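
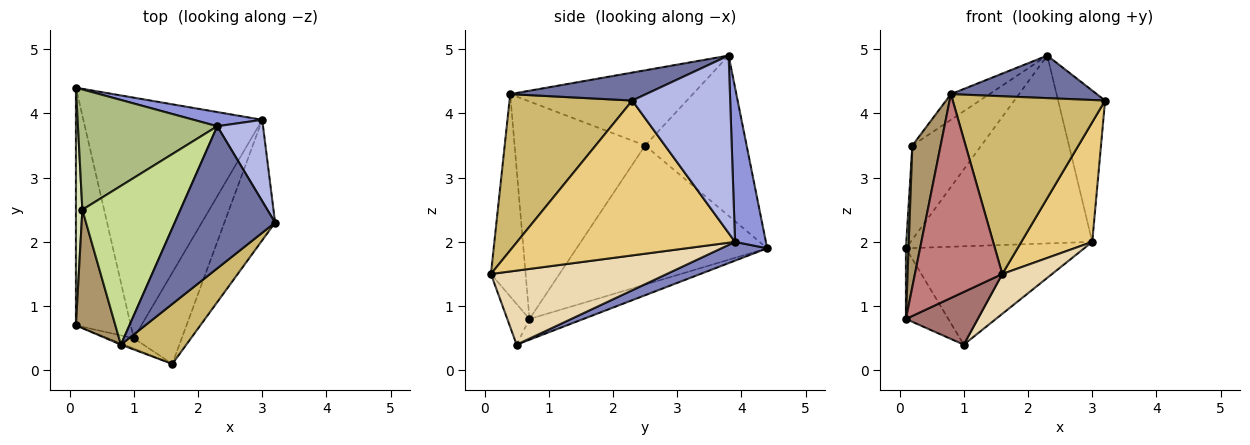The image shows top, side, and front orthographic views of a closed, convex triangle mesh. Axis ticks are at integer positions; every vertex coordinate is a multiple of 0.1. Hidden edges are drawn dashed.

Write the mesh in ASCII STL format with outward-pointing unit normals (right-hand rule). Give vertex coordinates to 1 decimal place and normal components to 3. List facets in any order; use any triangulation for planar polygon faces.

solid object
 facet normal 0.258 -0.277 0.926
  outer loop
   vertex 0.8 0.4 4.3
   vertex 3.2 2.3 4.2
   vertex 2.3 3.8 4.9
  endloop
 endfacet
 facet normal 0.097 0.377 -0.921
  outer loop
   vertex 3.0 3.9 2.0
   vertex 1.0 0.5 0.4
   vertex 0.1 4.4 1.9
  endloop
 endfacet
 facet normal 0.167 0.983 0.074
  outer loop
   vertex 3.0 3.9 2.0
   vertex 0.1 4.4 1.9
   vertex 2.3 3.8 4.9
  endloop
 endfacet
 facet normal 0.878 0.421 0.227
  outer loop
   vertex 3.0 3.9 2.0
   vertex 2.3 3.8 4.9
   vertex 3.2 2.3 4.2
  endloop
 endfacet
 facet normal -0.341 0.268 -0.901
  outer loop
   vertex 0.1 0.7 0.8
   vertex 0.1 4.4 1.9
   vertex 1.0 0.5 0.4
  endloop
 endfacet
 facet normal -0.672 0.456 0.584
  outer loop
   vertex 0.2 2.5 3.5
   vertex 2.3 3.8 4.9
   vertex 0.1 4.4 1.9
  endloop
 endfacet
 facet normal -0.604 0.127 0.787
  outer loop
   vertex 0.2 2.5 3.5
   vertex 0.8 0.4 4.3
   vertex 2.3 3.8 4.9
  endloop
 endfacet
 facet normal -0.999 -0.014 0.046
  outer loop
   vertex 0.2 2.5 3.5
   vertex 0.1 4.4 1.9
   vertex 0.1 0.7 0.8
  endloop
 endfacet
 facet normal -0.962 -0.208 0.175
  outer loop
   vertex 0.2 2.5 3.5
   vertex 0.1 0.7 0.8
   vertex 0.8 0.4 4.3
  endloop
 endfacet
 facet normal 0.607 -0.753 0.254
  outer loop
   vertex 1.6 0.1 1.5
   vertex 3.2 2.3 4.2
   vertex 0.8 0.4 4.3
  endloop
 endfacet
 facet normal 0.908 -0.295 -0.297
  outer loop
   vertex 1.6 0.1 1.5
   vertex 3.0 3.9 2.0
   vertex 3.2 2.3 4.2
  endloop
 endfacet
 facet normal 0.816 -0.231 -0.529
  outer loop
   vertex 1.6 0.1 1.5
   vertex 1.0 0.5 0.4
   vertex 3.0 3.9 2.0
  endloop
 endfacet
 facet normal -0.290 -0.939 -0.183
  outer loop
   vertex 1.6 0.1 1.5
   vertex 0.1 0.7 0.8
   vertex 1.0 0.5 0.4
  endloop
 endfacet
 facet normal -0.369 -0.929 -0.006
  outer loop
   vertex 1.6 0.1 1.5
   vertex 0.8 0.4 4.3
   vertex 0.1 0.7 0.8
  endloop
 endfacet
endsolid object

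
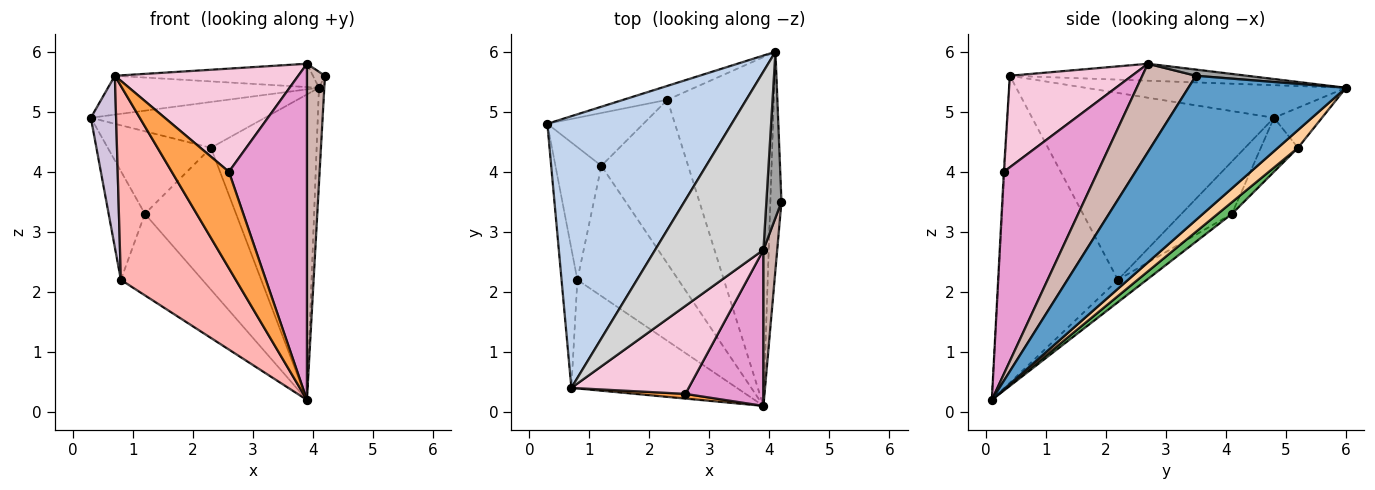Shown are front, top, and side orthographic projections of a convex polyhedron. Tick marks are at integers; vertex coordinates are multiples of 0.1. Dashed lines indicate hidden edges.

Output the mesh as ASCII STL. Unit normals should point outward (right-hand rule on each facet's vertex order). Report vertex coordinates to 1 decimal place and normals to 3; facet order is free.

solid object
 facet normal 0.996 0.034 -0.077
  outer loop
   vertex 4.1 6.0 5.4
   vertex 4.2 3.5 5.6
   vertex 3.9 0.1 0.2
  endloop
 endfacet
 facet normal -0.172 0.139 0.975
  outer loop
   vertex 0.7 0.4 5.6
   vertex 4.1 6.0 5.4
   vertex 0.3 4.8 4.9
  endloop
 endfacet
 facet normal -0.012 -0.999 0.049
  outer loop
   vertex 2.6 0.3 4.0
   vertex 0.7 0.4 5.6
   vertex 3.9 0.1 0.2
  endloop
 endfacet
 facet normal 0.124 0.654 -0.746
  outer loop
   vertex 2.3 5.2 4.4
   vertex 4.1 6.0 5.4
   vertex 3.9 0.1 0.2
  endloop
 endfacet
 facet normal 0.101 0.651 -0.752
  outer loop
   vertex 2.3 5.2 4.4
   vertex 3.9 0.1 0.2
   vertex 1.2 4.1 3.3
  endloop
 endfacet
 facet normal -0.255 0.925 -0.281
  outer loop
   vertex 2.3 5.2 4.4
   vertex 0.3 4.8 4.9
   vertex 4.1 6.0 5.4
  endloop
 endfacet
 facet normal -0.290 0.806 -0.516
  outer loop
   vertex 2.3 5.2 4.4
   vertex 1.2 4.1 3.3
   vertex 0.3 4.8 4.9
  endloop
 endfacet
 facet normal -0.672 -0.647 -0.362
  outer loop
   vertex 0.8 2.2 2.2
   vertex 3.9 0.1 0.2
   vertex 0.7 0.4 5.6
  endloop
 endfacet
 facet normal -0.184 0.521 -0.833
  outer loop
   vertex 0.8 2.2 2.2
   vertex 1.2 4.1 3.3
   vertex 3.9 0.1 0.2
  endloop
 endfacet
 facet normal -0.991 -0.103 -0.084
  outer loop
   vertex 0.8 2.2 2.2
   vertex 0.7 0.4 5.6
   vertex 0.3 4.8 4.9
  endloop
 endfacet
 facet normal -0.662 0.475 -0.580
  outer loop
   vertex 0.8 2.2 2.2
   vertex 0.3 4.8 4.9
   vertex 1.2 4.1 3.3
  endloop
 endfacet
 facet normal 0.938 -0.315 0.146
  outer loop
   vertex 3.9 2.7 5.8
   vertex 3.9 0.1 0.2
   vertex 4.2 3.5 5.6
  endloop
 endfacet
 facet normal 0.737 -0.613 0.284
  outer loop
   vertex 3.9 2.7 5.8
   vertex 2.6 0.3 4.0
   vertex 3.9 0.1 0.2
  endloop
 endfacet
 facet normal 0.452 -0.679 0.579
  outer loop
   vertex 3.9 2.7 5.8
   vertex 0.7 0.4 5.6
   vertex 2.6 0.3 4.0
  endloop
 endfacet
 facet normal 0.378 0.089 0.922
  outer loop
   vertex 3.9 2.7 5.8
   vertex 4.2 3.5 5.6
   vertex 4.1 6.0 5.4
  endloop
 endfacet
 facet normal -0.153 0.128 0.980
  outer loop
   vertex 3.9 2.7 5.8
   vertex 4.1 6.0 5.4
   vertex 0.7 0.4 5.6
  endloop
 endfacet
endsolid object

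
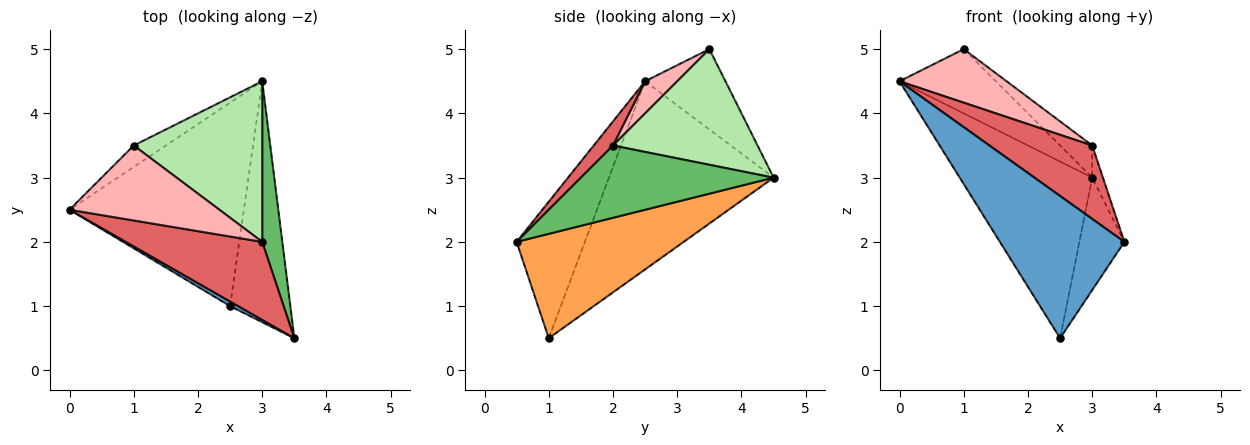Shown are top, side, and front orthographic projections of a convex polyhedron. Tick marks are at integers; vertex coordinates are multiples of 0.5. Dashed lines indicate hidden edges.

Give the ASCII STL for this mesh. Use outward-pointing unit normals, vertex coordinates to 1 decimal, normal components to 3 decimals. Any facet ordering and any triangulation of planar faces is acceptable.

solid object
 facet normal -0.481 -0.876 0.028
  outer loop
   vertex 2.5 1.0 0.5
   vertex 3.5 0.5 2.0
   vertex 0.0 2.5 4.5
  endloop
 endfacet
 facet normal -0.632 0.508 -0.585
  outer loop
   vertex 2.5 1.0 0.5
   vertex 0.0 2.5 4.5
   vertex 3.0 4.5 3.0
  endloop
 endfacet
 facet normal 0.844 0.227 -0.487
  outer loop
   vertex 2.5 1.0 0.5
   vertex 3.0 4.5 3.0
   vertex 3.5 0.5 2.0
  endloop
 endfacet
 facet normal -0.620 0.744 -0.248
  outer loop
   vertex 1.0 3.5 5.0
   vertex 3.0 4.5 3.0
   vertex 0.0 2.5 4.5
  endloop
 endfacet
 facet normal 0.962 0.053 0.267
  outer loop
   vertex 3.0 2.0 3.5
   vertex 3.5 0.5 2.0
   vertex 3.0 4.5 3.0
  endloop
 endfacet
 facet normal 0.662 0.147 0.735
  outer loop
   vertex 3.0 2.0 3.5
   vertex 3.0 4.5 3.0
   vertex 1.0 3.5 5.0
  endloop
 endfacet
 facet normal 0.127 -0.680 0.722
  outer loop
   vertex 3.0 2.0 3.5
   vertex 0.0 2.5 4.5
   vertex 3.5 0.5 2.0
  endloop
 endfacet
 facet normal 0.172 -0.573 0.802
  outer loop
   vertex 3.0 2.0 3.5
   vertex 1.0 3.5 5.0
   vertex 0.0 2.5 4.5
  endloop
 endfacet
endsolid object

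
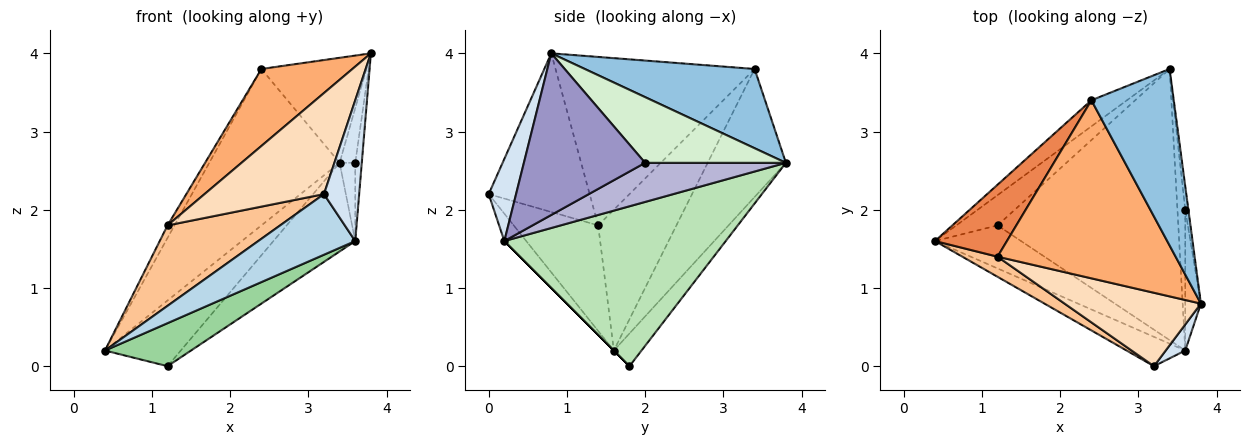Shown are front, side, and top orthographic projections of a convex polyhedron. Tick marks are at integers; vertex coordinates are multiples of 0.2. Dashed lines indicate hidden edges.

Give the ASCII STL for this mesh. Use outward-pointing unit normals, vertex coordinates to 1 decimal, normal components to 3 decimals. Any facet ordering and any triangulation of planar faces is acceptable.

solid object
 facet normal -0.509 0.849 -0.141
  outer loop
   vertex 2.4 3.4 3.8
   vertex 3.4 3.8 2.6
   vertex 0.4 1.6 0.2
  endloop
 endfacet
 facet normal 0.637 0.394 0.662
  outer loop
   vertex 2.4 3.4 3.8
   vertex 3.8 0.8 4.0
   vertex 3.4 3.8 2.6
  endloop
 endfacet
 facet normal -0.199 -0.882 -0.427
  outer loop
   vertex 3.6 0.2 1.6
   vertex 3.2 0.0 2.2
   vertex 0.4 1.6 0.2
  endloop
 endfacet
 facet normal 0.607 -0.781 0.145
  outer loop
   vertex 3.6 0.2 1.6
   vertex 3.8 0.8 4.0
   vertex 3.2 0.0 2.2
  endloop
 endfacet
 facet normal -0.888 0.079 0.454
  outer loop
   vertex 1.2 1.4 1.8
   vertex 2.4 3.4 3.8
   vertex 0.4 1.6 0.2
  endloop
 endfacet
 facet normal -0.656 -0.300 0.693
  outer loop
   vertex 1.2 1.4 1.8
   vertex 3.8 0.8 4.0
   vertex 2.4 3.4 3.8
  endloop
 endfacet
 facet normal -0.588 -0.784 0.196
  outer loop
   vertex 1.2 1.4 1.8
   vertex 0.4 1.6 0.2
   vertex 3.2 0.0 2.2
  endloop
 endfacet
 facet normal -0.565 -0.668 0.485
  outer loop
   vertex 1.2 1.4 1.8
   vertex 3.2 0.0 2.2
   vertex 3.8 0.8 4.0
  endloop
 endfacet
 facet normal -0.315 0.862 -0.397
  outer loop
   vertex 1.2 1.8 0.0
   vertex 0.4 1.6 0.2
   vertex 3.4 3.8 2.6
  endloop
 endfacet
 facet normal 0.000 -0.707 -0.707
  outer loop
   vertex 1.2 1.8 0.0
   vertex 3.6 0.2 1.6
   vertex 0.4 1.6 0.2
  endloop
 endfacet
 facet normal 0.644 0.238 -0.728
  outer loop
   vertex 1.2 1.8 0.0
   vertex 3.4 3.8 2.6
   vertex 3.6 0.2 1.6
  endloop
 endfacet
 facet normal 0.993 0.110 -0.047
  outer loop
   vertex 3.6 2.0 2.6
   vertex 3.4 3.8 2.6
   vertex 3.8 0.8 4.0
  endloop
 endfacet
 facet normal 0.994 0.053 -0.096
  outer loop
   vertex 3.6 2.0 2.6
   vertex 3.8 0.8 4.0
   vertex 3.6 0.2 1.6
  endloop
 endfacet
 facet normal 0.975 0.108 -0.195
  outer loop
   vertex 3.6 2.0 2.6
   vertex 3.6 0.2 1.6
   vertex 3.4 3.8 2.6
  endloop
 endfacet
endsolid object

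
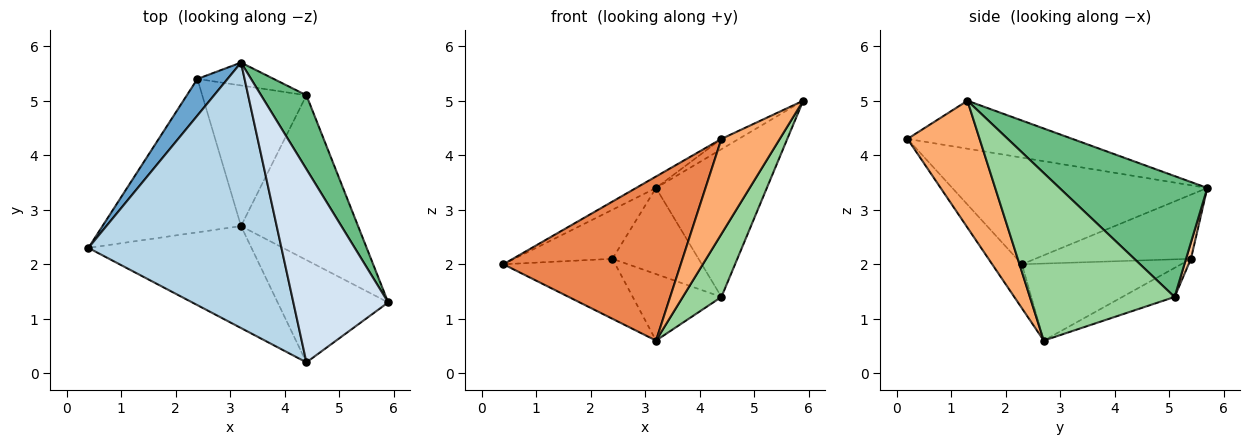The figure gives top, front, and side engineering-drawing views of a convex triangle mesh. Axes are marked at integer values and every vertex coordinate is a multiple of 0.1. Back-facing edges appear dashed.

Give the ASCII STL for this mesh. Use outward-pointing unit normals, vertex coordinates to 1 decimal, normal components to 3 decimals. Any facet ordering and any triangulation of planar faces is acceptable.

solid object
 facet normal -0.786 0.495 0.370
  outer loop
   vertex 2.4 5.4 2.1
   vertex 0.4 2.3 2.0
   vertex 3.2 5.7 3.4
  endloop
 endfacet
 facet normal -0.460 0.323 -0.827
  outer loop
   vertex 2.4 5.4 2.1
   vertex 3.2 2.7 0.6
   vertex 0.4 2.3 2.0
  endloop
 endfacet
 facet normal -0.483 0.038 0.875
  outer loop
   vertex 4.4 0.2 4.3
   vertex 3.2 5.7 3.4
   vertex 0.4 2.3 2.0
  endloop
 endfacet
 facet normal -0.451 0.048 0.891
  outer loop
   vertex 4.4 0.2 4.3
   vertex 5.9 1.3 5.0
   vertex 3.2 5.7 3.4
  endloop
 endfacet
 facet normal -0.141 -0.841 -0.522
  outer loop
   vertex 4.4 0.2 4.3
   vertex 0.4 2.3 2.0
   vertex 3.2 2.7 0.6
  endloop
 endfacet
 facet normal 0.644 -0.521 -0.561
  outer loop
   vertex 4.4 0.2 4.3
   vertex 3.2 2.7 0.6
   vertex 5.9 1.3 5.0
  endloop
 endfacet
 facet normal 0.055 0.965 -0.257
  outer loop
   vertex 4.4 5.1 1.4
   vertex 2.4 5.4 2.1
   vertex 3.2 5.7 3.4
  endloop
 endfacet
 facet normal -0.245 0.414 -0.877
  outer loop
   vertex 4.4 5.1 1.4
   vertex 3.2 2.7 0.6
   vertex 2.4 5.4 2.1
  endloop
 endfacet
 facet normal 0.766 0.575 0.287
  outer loop
   vertex 4.4 5.1 1.4
   vertex 3.2 5.7 3.4
   vertex 5.9 1.3 5.0
  endloop
 endfacet
 facet normal 0.801 -0.214 -0.559
  outer loop
   vertex 4.4 5.1 1.4
   vertex 5.9 1.3 5.0
   vertex 3.2 2.7 0.6
  endloop
 endfacet
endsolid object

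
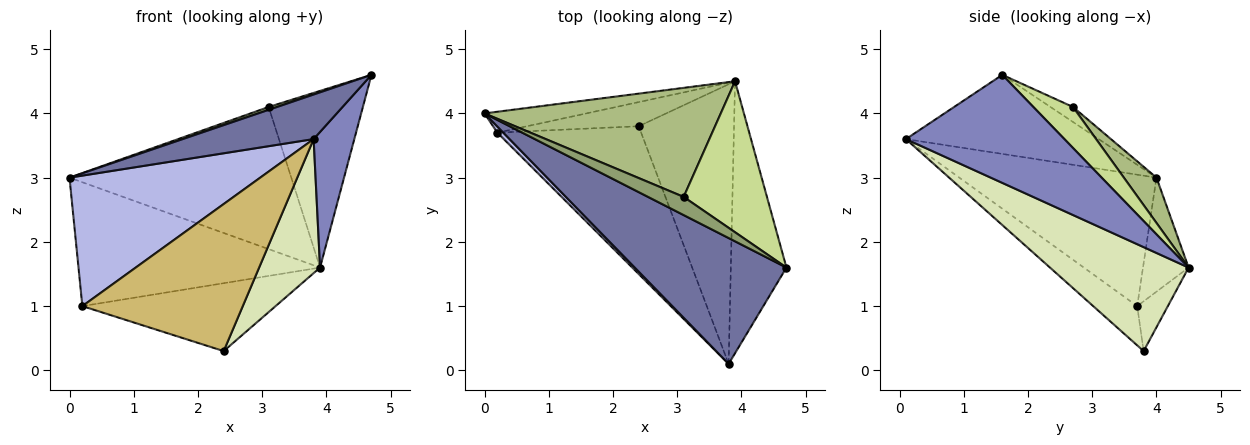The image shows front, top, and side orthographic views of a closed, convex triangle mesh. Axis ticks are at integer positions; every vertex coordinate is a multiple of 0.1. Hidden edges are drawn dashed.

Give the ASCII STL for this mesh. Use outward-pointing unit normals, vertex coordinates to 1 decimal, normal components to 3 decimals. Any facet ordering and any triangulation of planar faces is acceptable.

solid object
 facet normal -0.441 -0.299 0.846
  outer loop
   vertex 3.8 0.1 3.6
   vertex 4.7 1.6 4.6
   vertex 0.0 4.0 3.0
  endloop
 endfacet
 facet normal 0.867 -0.223 -0.446
  outer loop
   vertex 3.8 0.1 3.6
   vertex 3.9 4.5 1.6
   vertex 4.7 1.6 4.6
  endloop
 endfacet
 facet normal -0.183 0.969 -0.164
  outer loop
   vertex 0.2 3.7 1.0
   vertex 0.0 4.0 3.0
   vertex 3.9 4.5 1.6
  endloop
 endfacet
 facet normal -0.718 -0.695 0.032
  outer loop
   vertex 0.2 3.7 1.0
   vertex 3.8 0.1 3.6
   vertex 0.0 4.0 3.0
  endloop
 endfacet
 facet normal -0.384 -0.144 0.912
  outer loop
   vertex 3.1 2.7 4.1
   vertex 0.0 4.0 3.0
   vertex 4.7 1.6 4.6
  endloop
 endfacet
 facet normal 0.116 0.788 0.605
  outer loop
   vertex 3.1 2.7 4.1
   vertex 3.9 4.5 1.6
   vertex 0.0 4.0 3.0
  endloop
 endfacet
 facet normal 0.304 0.724 0.619
  outer loop
   vertex 3.1 2.7 4.1
   vertex 4.7 1.6 4.6
   vertex 3.9 4.5 1.6
  endloop
 endfacet
 facet normal 0.701 -0.308 -0.643
  outer loop
   vertex 2.4 3.8 0.3
   vertex 3.9 4.5 1.6
   vertex 3.8 0.1 3.6
  endloop
 endfacet
 facet normal -0.148 0.932 -0.331
  outer loop
   vertex 2.4 3.8 0.3
   vertex 0.2 3.7 1.0
   vertex 3.9 4.5 1.6
  endloop
 endfacet
 facet normal -0.190 -0.693 -0.696
  outer loop
   vertex 2.4 3.8 0.3
   vertex 3.8 0.1 3.6
   vertex 0.2 3.7 1.0
  endloop
 endfacet
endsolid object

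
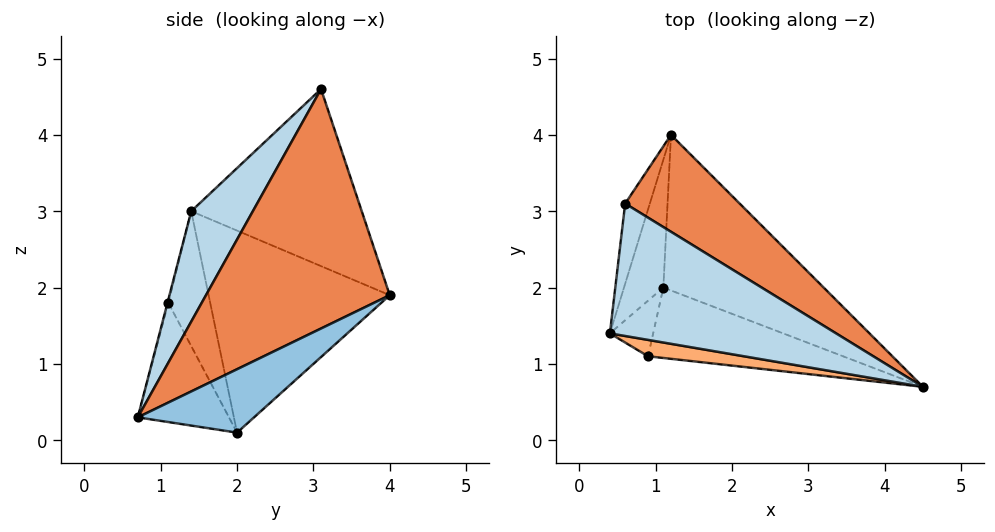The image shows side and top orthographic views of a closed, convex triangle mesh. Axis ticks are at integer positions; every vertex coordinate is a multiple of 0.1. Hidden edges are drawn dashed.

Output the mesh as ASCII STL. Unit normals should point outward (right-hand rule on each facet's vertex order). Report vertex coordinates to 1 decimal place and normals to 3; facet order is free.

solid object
 facet normal -0.958 0.216 -0.187
  outer loop
   vertex 1.1 2.0 0.1
   vertex 0.4 1.4 3.0
   vertex 1.2 4.0 1.9
  endloop
 endfacet
 facet normal 0.285 0.633 -0.720
  outer loop
   vertex 1.1 2.0 0.1
   vertex 1.2 4.0 1.9
   vertex 4.5 0.7 0.3
  endloop
 endfacet
 facet normal 0.326 -0.668 0.669
  outer loop
   vertex 0.6 3.1 4.6
   vertex 0.4 1.4 3.0
   vertex 4.5 0.7 0.3
  endloop
 endfacet
 facet normal -0.962 0.239 -0.134
  outer loop
   vertex 0.6 3.1 4.6
   vertex 1.2 4.0 1.9
   vertex 0.4 1.4 3.0
  endloop
 endfacet
 facet normal 0.742 0.570 0.355
  outer loop
   vertex 0.6 3.1 4.6
   vertex 4.5 0.7 0.3
   vertex 1.2 4.0 1.9
  endloop
 endfacet
 facet normal -0.008 -0.971 0.239
  outer loop
   vertex 0.9 1.1 1.8
   vertex 4.5 0.7 0.3
   vertex 0.4 1.4 3.0
  endloop
 endfacet
 facet normal -0.894 -0.343 -0.287
  outer loop
   vertex 0.9 1.1 1.8
   vertex 0.4 1.4 3.0
   vertex 1.1 2.0 0.1
  endloop
 endfacet
 facet normal -0.290 -0.831 -0.474
  outer loop
   vertex 0.9 1.1 1.8
   vertex 1.1 2.0 0.1
   vertex 4.5 0.7 0.3
  endloop
 endfacet
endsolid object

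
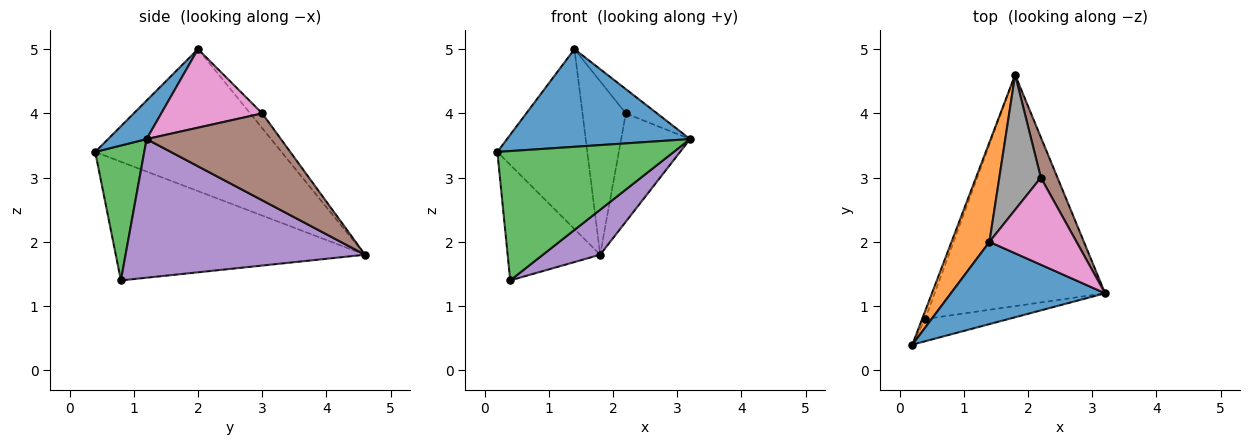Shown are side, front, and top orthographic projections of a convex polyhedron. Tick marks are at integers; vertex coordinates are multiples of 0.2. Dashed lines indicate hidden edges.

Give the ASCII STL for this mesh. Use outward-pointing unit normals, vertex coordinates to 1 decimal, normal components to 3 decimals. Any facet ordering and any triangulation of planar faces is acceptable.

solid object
 facet normal 0.159 -0.755 0.636
  outer loop
   vertex 1.4 2.0 5.0
   vertex 0.2 0.4 3.4
   vertex 3.2 1.2 3.6
  endloop
 endfacet
 facet normal -0.876 0.423 0.234
  outer loop
   vertex 1.4 2.0 5.0
   vertex 1.8 4.6 1.8
   vertex 0.2 0.4 3.4
  endloop
 endfacet
 facet normal 0.264 -0.950 -0.164
  outer loop
   vertex 0.4 0.8 1.4
   vertex 3.2 1.2 3.6
   vertex 0.2 0.4 3.4
  endloop
 endfacet
 facet normal -0.937 0.348 -0.024
  outer loop
   vertex 0.4 0.8 1.4
   vertex 0.2 0.4 3.4
   vertex 1.8 4.6 1.8
  endloop
 endfacet
 facet normal 0.624 -0.149 -0.767
  outer loop
   vertex 0.4 0.8 1.4
   vertex 1.8 4.6 1.8
   vertex 3.2 1.2 3.6
  endloop
 endfacet
 facet normal 0.877 0.450 0.168
  outer loop
   vertex 2.2 3.0 4.0
   vertex 3.2 1.2 3.6
   vertex 1.8 4.6 1.8
  endloop
 endfacet
 facet normal 0.656 0.203 0.727
  outer loop
   vertex 2.2 3.0 4.0
   vertex 1.4 2.0 5.0
   vertex 3.2 1.2 3.6
  endloop
 endfacet
 facet normal -0.214 0.771 0.600
  outer loop
   vertex 2.2 3.0 4.0
   vertex 1.8 4.6 1.8
   vertex 1.4 2.0 5.0
  endloop
 endfacet
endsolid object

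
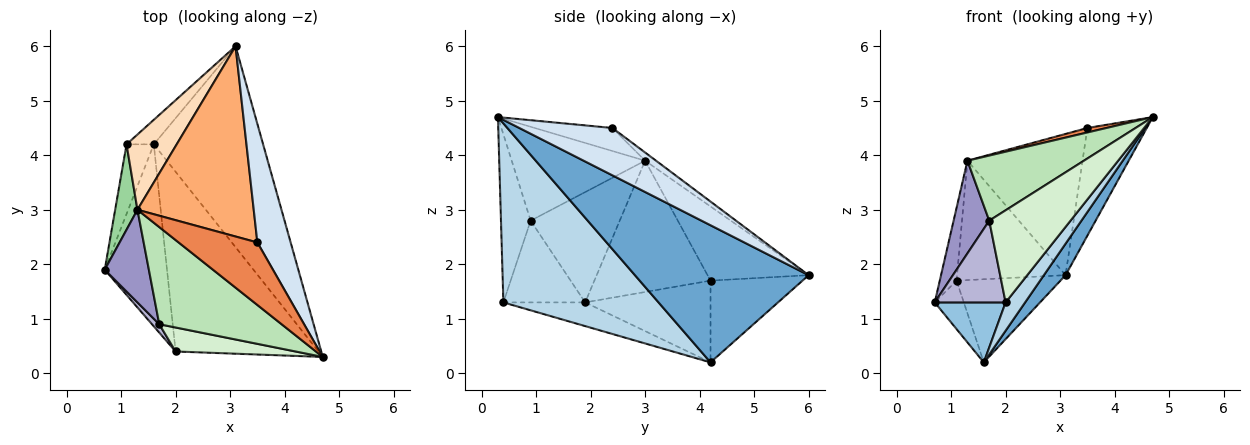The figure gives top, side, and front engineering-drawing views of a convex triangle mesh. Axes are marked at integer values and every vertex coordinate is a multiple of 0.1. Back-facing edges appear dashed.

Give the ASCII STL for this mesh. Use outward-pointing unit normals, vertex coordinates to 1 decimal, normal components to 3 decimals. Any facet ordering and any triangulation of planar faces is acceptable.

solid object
 facet normal 0.778 -0.097 -0.620
  outer loop
   vertex 1.6 4.2 0.2
   vertex 3.1 6.0 1.8
   vertex 4.7 0.3 4.7
  endloop
 endfacet
 facet normal -0.340 -0.294 -0.893
  outer loop
   vertex 2.0 0.4 1.3
   vertex 0.7 1.9 1.3
   vertex 1.6 4.2 0.2
  endloop
 endfacet
 facet normal 0.778 -0.098 -0.621
  outer loop
   vertex 2.0 0.4 1.3
   vertex 1.6 4.2 0.2
   vertex 4.7 0.3 4.7
  endloop
 endfacet
 facet normal 0.725 0.463 0.510
  outer loop
   vertex 3.5 2.4 4.5
   vertex 4.7 0.3 4.7
   vertex 3.1 6.0 1.8
  endloop
 endfacet
 facet normal -0.280 -0.069 0.958
  outer loop
   vertex 3.5 2.4 4.5
   vertex 1.3 3.0 3.9
   vertex 4.7 0.3 4.7
  endloop
 endfacet
 facet normal -0.056 0.595 0.802
  outer loop
   vertex 3.5 2.4 4.5
   vertex 3.1 6.0 1.8
   vertex 1.3 3.0 3.9
  endloop
 endfacet
 facet normal -0.647 0.731 -0.216
  outer loop
   vertex 1.1 4.2 1.7
   vertex 3.1 6.0 1.8
   vertex 1.6 4.2 0.2
  endloop
 endfacet
 facet normal -0.619 0.664 0.419
  outer loop
   vertex 1.1 4.2 1.7
   vertex 1.3 3.0 3.9
   vertex 3.1 6.0 1.8
  endloop
 endfacet
 facet normal -0.927 0.215 -0.309
  outer loop
   vertex 1.1 4.2 1.7
   vertex 1.6 4.2 0.2
   vertex 0.7 1.9 1.3
  endloop
 endfacet
 facet normal -0.976 0.141 0.166
  outer loop
   vertex 1.1 4.2 1.7
   vertex 0.7 1.9 1.3
   vertex 1.3 3.0 3.9
  endloop
 endfacet
 facet normal -0.538 -0.469 0.701
  outer loop
   vertex 1.7 0.9 2.8
   vertex 4.7 0.3 4.7
   vertex 1.3 3.0 3.9
  endloop
 endfacet
 facet normal -0.333 -0.913 0.238
  outer loop
   vertex 1.7 0.9 2.8
   vertex 2.0 0.4 1.3
   vertex 4.7 0.3 4.7
  endloop
 endfacet
 facet normal -0.870 -0.348 0.348
  outer loop
   vertex 1.7 0.9 2.8
   vertex 1.3 3.0 3.9
   vertex 0.7 1.9 1.3
  endloop
 endfacet
 facet normal -0.754 -0.653 0.067
  outer loop
   vertex 1.7 0.9 2.8
   vertex 0.7 1.9 1.3
   vertex 2.0 0.4 1.3
  endloop
 endfacet
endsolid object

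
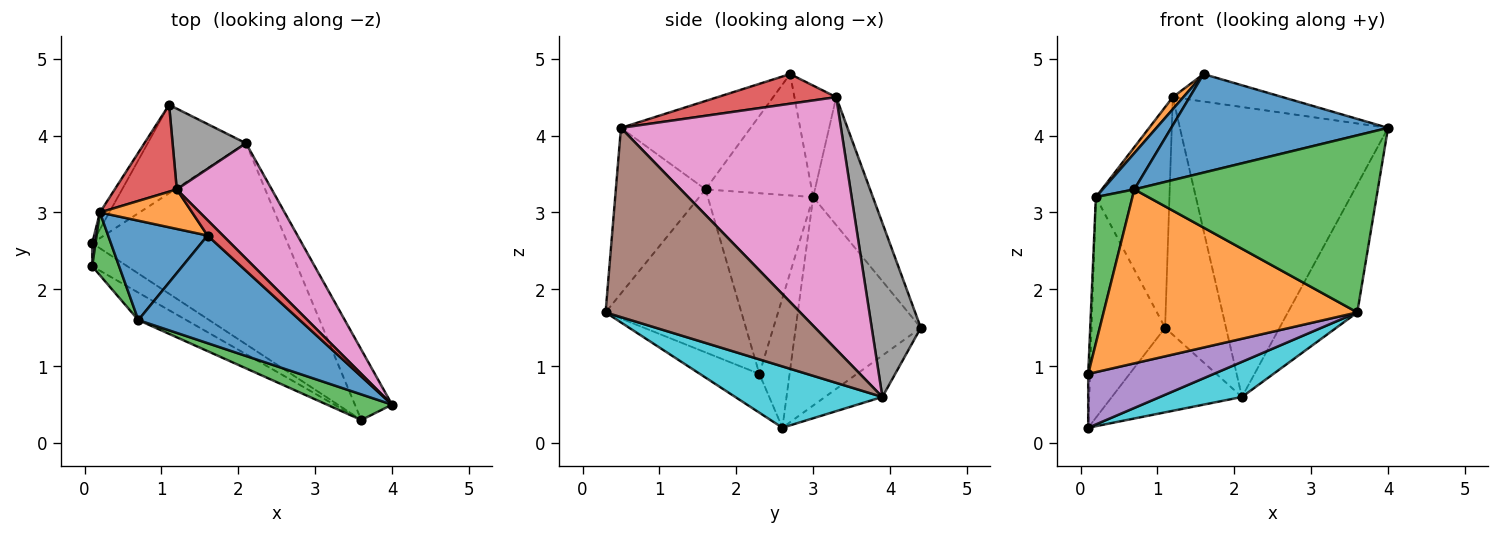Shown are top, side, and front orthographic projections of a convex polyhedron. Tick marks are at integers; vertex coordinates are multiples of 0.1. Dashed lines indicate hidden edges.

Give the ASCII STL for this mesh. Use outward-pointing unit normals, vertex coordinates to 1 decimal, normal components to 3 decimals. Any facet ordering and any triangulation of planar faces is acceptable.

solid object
 facet normal -0.375 -0.626 0.684
  outer loop
   vertex 0.7 1.6 3.3
   vertex 4.0 0.5 4.1
   vertex 1.6 2.7 4.8
  endloop
 endfacet
 facet normal -0.467 -0.873 -0.138
  outer loop
   vertex 0.7 1.6 3.3
   vertex 0.1 2.3 0.9
   vertex 3.6 0.3 1.7
  endloop
 endfacet
 facet normal -0.343 -0.930 0.135
  outer loop
   vertex 0.7 1.6 3.3
   vertex 3.6 0.3 1.7
   vertex 4.0 0.5 4.1
  endloop
 endfacet
 facet normal 0.686 0.635 0.356
  outer loop
   vertex 1.2 3.3 4.5
   vertex 1.6 2.7 4.8
   vertex 4.0 0.5 4.1
  endloop
 endfacet
 facet normal -0.399 -0.843 -0.361
  outer loop
   vertex 0.1 2.6 0.2
   vertex 3.6 0.3 1.7
   vertex 0.1 2.3 0.9
  endloop
 endfacet
 facet normal 0.926 0.330 -0.182
  outer loop
   vertex 2.1 3.9 0.6
   vertex 4.0 0.5 4.1
   vertex 3.6 0.3 1.7
  endloop
 endfacet
 facet normal 0.701 0.663 0.264
  outer loop
   vertex 2.1 3.9 0.6
   vertex 1.2 3.3 4.5
   vertex 4.0 0.5 4.1
  endloop
 endfacet
 facet normal 0.607 0.753 0.256
  outer loop
   vertex 2.1 3.9 0.6
   vertex 1.1 4.4 1.5
   vertex 1.2 3.3 4.5
  endloop
 endfacet
 facet normal -0.292 0.661 -0.691
  outer loop
   vertex 2.1 3.9 0.6
   vertex 0.1 2.6 0.2
   vertex 1.1 4.4 1.5
  endloop
 endfacet
 facet normal 0.295 -0.165 -0.941
  outer loop
   vertex 2.1 3.9 0.6
   vertex 3.6 0.3 1.7
   vertex 0.1 2.6 0.2
  endloop
 endfacet
 facet normal -0.754 -0.225 0.617
  outer loop
   vertex 0.2 3.0 3.2
   vertex 0.7 1.6 3.3
   vertex 1.6 2.7 4.8
  endloop
 endfacet
 facet normal -0.756 -0.191 0.626
  outer loop
   vertex 0.2 3.0 3.2
   vertex 1.6 2.7 4.8
   vertex 1.2 3.3 4.5
  endloop
 endfacet
 facet normal -0.936 -0.324 0.139
  outer loop
   vertex 0.2 3.0 3.2
   vertex 0.1 2.3 0.9
   vertex 0.7 1.6 3.3
  endloop
 endfacet
 facet normal -0.603 0.742 0.292
  outer loop
   vertex 0.2 3.0 3.2
   vertex 1.2 3.3 4.5
   vertex 1.1 4.4 1.5
  endloop
 endfacet
 facet normal -0.998 0.059 0.025
  outer loop
   vertex 0.2 3.0 3.2
   vertex 0.1 2.6 0.2
   vertex 0.1 2.3 0.9
  endloop
 endfacet
 facet normal -0.861 0.507 -0.039
  outer loop
   vertex 0.2 3.0 3.2
   vertex 1.1 4.4 1.5
   vertex 0.1 2.6 0.2
  endloop
 endfacet
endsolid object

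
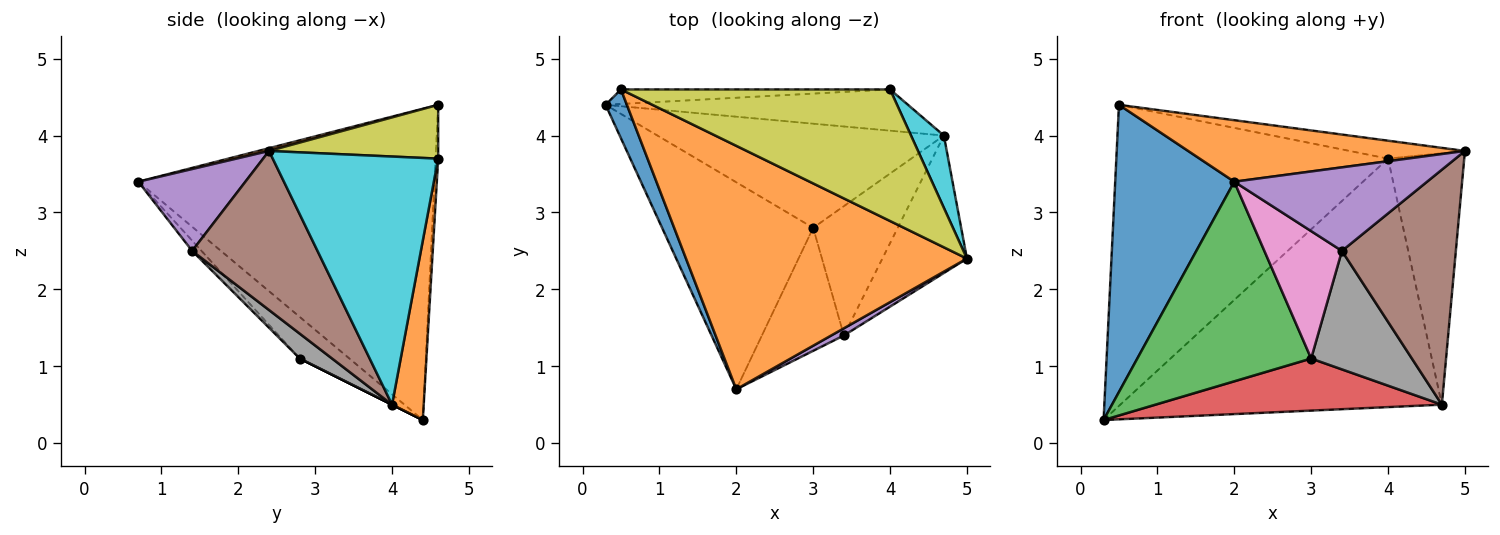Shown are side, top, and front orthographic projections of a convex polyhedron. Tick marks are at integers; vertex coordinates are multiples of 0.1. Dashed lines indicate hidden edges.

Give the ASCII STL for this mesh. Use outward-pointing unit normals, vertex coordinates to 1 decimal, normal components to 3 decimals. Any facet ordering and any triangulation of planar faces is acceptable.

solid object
 facet normal -0.926 -0.372 0.063
  outer loop
   vertex 0.5 4.6 4.4
   vertex 0.3 4.4 0.3
   vertex 2.0 0.7 3.4
  endloop
 endfacet
 facet normal 0.010 -0.245 0.969
  outer loop
   vertex 0.5 4.6 4.4
   vertex 2.0 0.7 3.4
   vertex 5.0 2.4 3.8
  endloop
 endfacet
 facet normal -0.194 -0.681 -0.706
  outer loop
   vertex 3.0 2.8 1.1
   vertex 2.0 0.7 3.4
   vertex 0.3 4.4 0.3
  endloop
 endfacet
 facet normal 0.000 -0.447 -0.894
  outer loop
   vertex 3.0 2.8 1.1
   vertex 0.3 4.4 0.3
   vertex 4.7 4.0 0.5
  endloop
 endfacet
 facet normal 0.484 -0.872 0.075
  outer loop
   vertex 3.4 1.4 2.5
   vertex 5.0 2.4 3.8
   vertex 2.0 0.7 3.4
  endloop
 endfacet
 facet normal 0.689 -0.626 -0.366
  outer loop
   vertex 3.4 1.4 2.5
   vertex 4.7 4.0 0.5
   vertex 5.0 2.4 3.8
  endloop
 endfacet
 facet normal -0.086 -0.717 -0.692
  outer loop
   vertex 3.4 1.4 2.5
   vertex 2.0 0.7 3.4
   vertex 3.0 2.8 1.1
  endloop
 endfacet
 facet normal 0.212 -0.660 -0.721
  outer loop
   vertex 3.4 1.4 2.5
   vertex 3.0 2.8 1.1
   vertex 4.7 4.0 0.5
  endloop
 endfacet
 facet normal 0.194 0.133 0.972
  outer loop
   vertex 4.0 4.6 3.7
   vertex 0.5 4.6 4.4
   vertex 5.0 2.4 3.8
  endloop
 endfacet
 facet normal 0.902 0.415 0.119
  outer loop
   vertex 4.0 4.6 3.7
   vertex 5.0 2.4 3.8
   vertex 4.7 4.0 0.5
  endloop
 endfacet
 facet normal -0.010 0.999 -0.048
  outer loop
   vertex 4.0 4.6 3.7
   vertex 0.3 4.4 0.3
   vertex 0.5 4.6 4.4
  endloop
 endfacet
 facet normal 0.097 0.982 -0.163
  outer loop
   vertex 4.0 4.6 3.7
   vertex 4.7 4.0 0.5
   vertex 0.3 4.4 0.3
  endloop
 endfacet
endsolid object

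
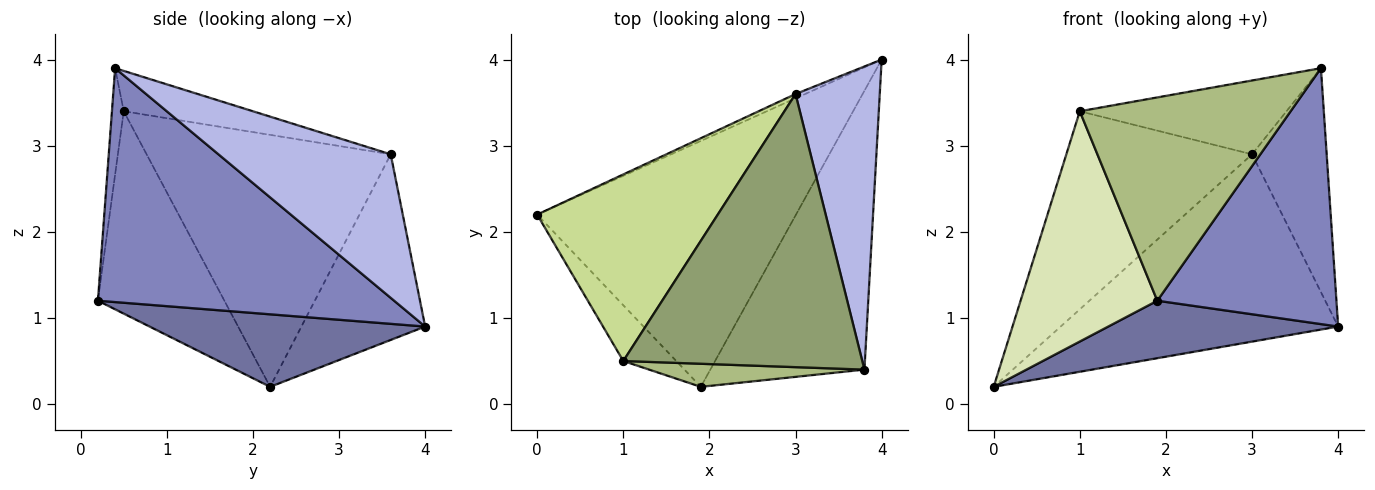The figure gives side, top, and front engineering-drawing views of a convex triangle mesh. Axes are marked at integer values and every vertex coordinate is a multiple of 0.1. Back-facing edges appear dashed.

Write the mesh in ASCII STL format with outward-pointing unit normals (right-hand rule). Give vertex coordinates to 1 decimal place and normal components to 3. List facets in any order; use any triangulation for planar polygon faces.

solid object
 facet normal 0.263 -0.220 -0.939
  outer loop
   vertex 1.9 0.2 1.2
   vertex 0.0 2.2 0.2
   vertex 4.0 4.0 0.9
  endloop
 endfacet
 facet normal 0.745 -0.451 -0.491
  outer loop
   vertex 1.9 0.2 1.2
   vertex 4.0 4.0 0.9
   vertex 3.8 0.4 3.9
  endloop
 endfacet
 facet normal -0.407 0.913 -0.021
  outer loop
   vertex 3.0 3.6 2.9
   vertex 4.0 4.0 0.9
   vertex 0.0 2.2 0.2
  endloop
 endfacet
 facet normal 0.808 0.350 0.474
  outer loop
   vertex 3.0 3.6 2.9
   vertex 3.8 0.4 3.9
   vertex 4.0 4.0 0.9
  endloop
 endfacet
 facet normal -0.161 0.258 0.953
  outer loop
   vertex 1.0 0.5 3.4
   vertex 3.8 0.4 3.9
   vertex 3.0 3.6 2.9
  endloop
 endfacet
 facet normal -0.056 -0.992 0.113
  outer loop
   vertex 1.0 0.5 3.4
   vertex 1.9 0.2 1.2
   vertex 3.8 0.4 3.9
  endloop
 endfacet
 facet normal -0.691 0.526 0.495
  outer loop
   vertex 1.0 0.5 3.4
   vertex 3.0 3.6 2.9
   vertex 0.0 2.2 0.2
  endloop
 endfacet
 facet normal -0.669 -0.723 -0.175
  outer loop
   vertex 1.0 0.5 3.4
   vertex 0.0 2.2 0.2
   vertex 1.9 0.2 1.2
  endloop
 endfacet
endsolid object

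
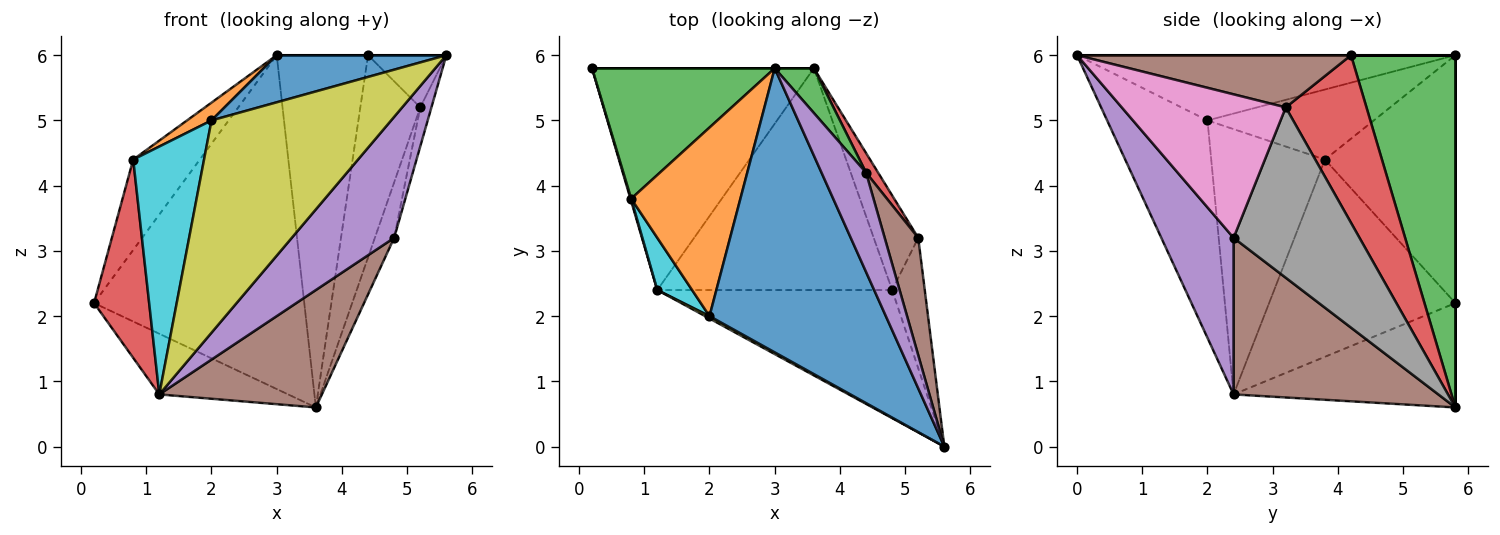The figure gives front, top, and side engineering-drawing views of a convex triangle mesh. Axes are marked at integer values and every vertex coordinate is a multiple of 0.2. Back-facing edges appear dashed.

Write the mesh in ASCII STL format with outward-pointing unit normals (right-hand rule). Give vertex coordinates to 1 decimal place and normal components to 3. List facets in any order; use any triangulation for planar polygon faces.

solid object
 facet normal 0.000 1.000 0.000
  outer loop
   vertex 3.0 5.8 6.0
   vertex 3.6 5.8 0.6
   vertex 0.2 5.8 2.2
  endloop
 endfacet
 facet normal -0.413 0.240 -0.878
  outer loop
   vertex 1.2 2.4 0.8
   vertex 0.2 5.8 2.2
   vertex 3.6 5.8 0.6
  endloop
 endfacet
 facet normal -0.745 0.380 0.549
  outer loop
   vertex 0.8 3.8 4.4
   vertex 3.0 5.8 6.0
   vertex 0.2 5.8 2.2
  endloop
 endfacet
 facet normal -0.959 -0.284 0.004
  outer loop
   vertex 0.8 3.8 4.4
   vertex 0.2 5.8 2.2
   vertex 1.2 2.4 0.8
  endloop
 endfacet
 facet normal 0.436 -0.618 -0.654
  outer loop
   vertex 4.8 2.4 3.2
   vertex 5.6 0.0 6.0
   vertex 1.2 2.4 0.8
  endloop
 endfacet
 facet normal 0.508 -0.403 -0.761
  outer loop
   vertex 4.8 2.4 3.2
   vertex 1.2 2.4 0.8
   vertex 3.6 5.8 0.6
  endloop
 endfacet
 facet normal 0.973 0.066 -0.221
  outer loop
   vertex 4.8 2.4 3.2
   vertex 5.2 3.2 5.2
   vertex 5.6 0.0 6.0
  endloop
 endfacet
 facet normal 0.957 0.147 -0.250
  outer loop
   vertex 4.8 2.4 3.2
   vertex 3.6 5.8 0.6
   vertex 5.2 3.2 5.2
  endloop
 endfacet
 facet normal -0.488 -0.873 0.010
  outer loop
   vertex 2.0 2.0 5.0
   vertex 1.2 2.4 0.8
   vertex 5.6 0.0 6.0
  endloop
 endfacet
 facet normal -0.844 -0.526 0.111
  outer loop
   vertex 2.0 2.0 5.0
   vertex 0.8 3.8 4.4
   vertex 1.2 2.4 0.8
  endloop
 endfacet
 facet normal -0.343 -0.154 0.927
  outer loop
   vertex 2.0 2.0 5.0
   vertex 5.6 0.0 6.0
   vertex 3.0 5.8 6.0
  endloop
 endfacet
 facet normal -0.538 -0.079 0.839
  outer loop
   vertex 2.0 2.0 5.0
   vertex 3.0 5.8 6.0
   vertex 0.8 3.8 4.4
  endloop
 endfacet
 facet normal 0.750 0.656 0.083
  outer loop
   vertex 4.4 4.2 6.0
   vertex 3.6 5.8 0.6
   vertex 3.0 5.8 6.0
  endloop
 endfacet
 facet normal 0.802 0.595 0.058
  outer loop
   vertex 4.4 4.2 6.0
   vertex 5.2 3.2 5.2
   vertex 3.6 5.8 0.6
  endloop
 endfacet
 facet normal 0.000 0.000 1.000
  outer loop
   vertex 4.4 4.2 6.0
   vertex 3.0 5.8 6.0
   vertex 5.6 0.0 6.0
  endloop
 endfacet
 facet normal 0.818 0.234 0.526
  outer loop
   vertex 4.4 4.2 6.0
   vertex 5.6 0.0 6.0
   vertex 5.2 3.2 5.2
  endloop
 endfacet
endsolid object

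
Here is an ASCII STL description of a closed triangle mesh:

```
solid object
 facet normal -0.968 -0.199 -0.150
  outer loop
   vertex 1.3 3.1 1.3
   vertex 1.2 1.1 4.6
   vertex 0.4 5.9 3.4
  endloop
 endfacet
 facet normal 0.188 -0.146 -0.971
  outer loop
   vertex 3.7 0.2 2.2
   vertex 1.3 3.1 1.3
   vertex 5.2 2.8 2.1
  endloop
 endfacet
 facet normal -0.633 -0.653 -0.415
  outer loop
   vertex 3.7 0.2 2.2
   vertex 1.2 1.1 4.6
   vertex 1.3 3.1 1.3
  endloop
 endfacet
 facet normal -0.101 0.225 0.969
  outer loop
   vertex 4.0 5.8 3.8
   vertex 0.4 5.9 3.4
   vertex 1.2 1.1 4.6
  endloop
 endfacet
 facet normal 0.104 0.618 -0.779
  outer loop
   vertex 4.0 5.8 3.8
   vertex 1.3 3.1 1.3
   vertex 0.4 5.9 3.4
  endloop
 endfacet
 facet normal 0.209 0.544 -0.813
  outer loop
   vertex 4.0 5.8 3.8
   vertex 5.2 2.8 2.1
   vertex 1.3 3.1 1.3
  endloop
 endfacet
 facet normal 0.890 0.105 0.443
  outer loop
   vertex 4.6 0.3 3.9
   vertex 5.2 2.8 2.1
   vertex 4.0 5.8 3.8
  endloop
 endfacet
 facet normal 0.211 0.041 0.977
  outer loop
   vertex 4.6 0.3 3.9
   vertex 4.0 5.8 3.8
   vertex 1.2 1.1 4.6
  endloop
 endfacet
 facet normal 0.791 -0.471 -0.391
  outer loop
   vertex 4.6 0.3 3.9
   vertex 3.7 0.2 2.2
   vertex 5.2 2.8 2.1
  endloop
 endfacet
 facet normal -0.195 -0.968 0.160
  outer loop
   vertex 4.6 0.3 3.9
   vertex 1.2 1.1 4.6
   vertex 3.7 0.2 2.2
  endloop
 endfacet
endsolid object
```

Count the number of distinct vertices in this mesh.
7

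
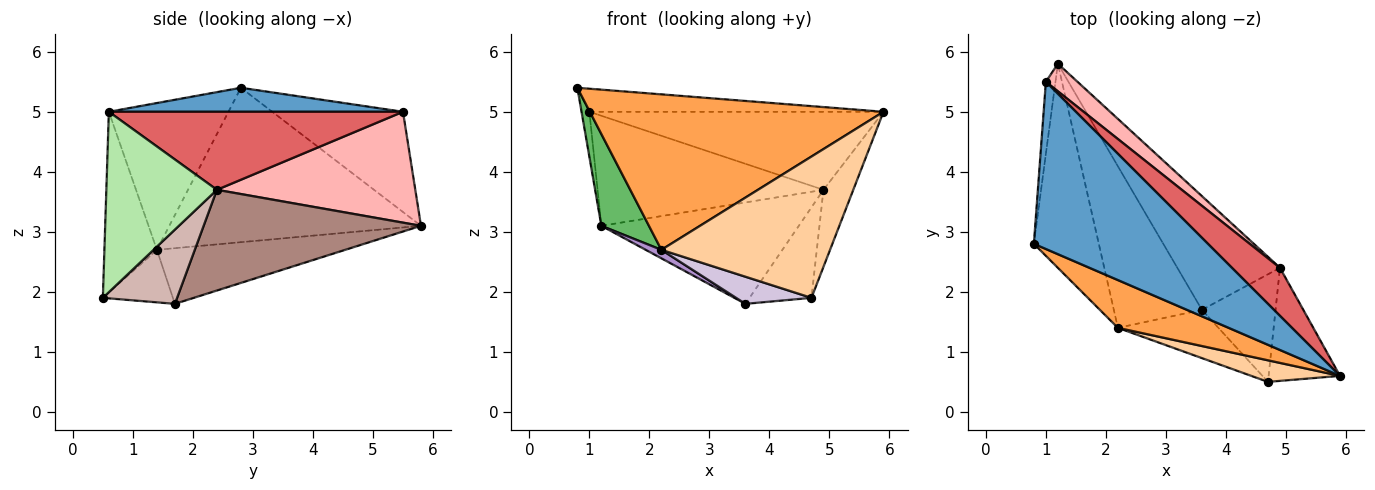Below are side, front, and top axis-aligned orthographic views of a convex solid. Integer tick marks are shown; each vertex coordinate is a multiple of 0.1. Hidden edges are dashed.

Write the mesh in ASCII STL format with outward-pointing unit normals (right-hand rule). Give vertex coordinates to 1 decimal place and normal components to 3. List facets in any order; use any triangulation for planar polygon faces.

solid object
 facet normal 0.135 0.135 0.982
  outer loop
   vertex 1.0 5.5 5.0
   vertex 0.8 2.8 5.4
   vertex 5.9 0.6 5.0
  endloop
 endfacet
 facet normal -0.994 0.060 -0.095
  outer loop
   vertex 1.0 5.5 5.0
   vertex 1.2 5.8 3.1
   vertex 0.8 2.8 5.4
  endloop
 endfacet
 facet normal -0.363 -0.891 0.274
  outer loop
   vertex 2.2 1.4 2.7
   vertex 5.9 0.6 5.0
   vertex 0.8 2.8 5.4
  endloop
 endfacet
 facet normal -0.294 -0.945 0.144
  outer loop
   vertex 2.2 1.4 2.7
   vertex 4.7 0.5 1.9
   vertex 5.9 0.6 5.0
  endloop
 endfacet
 facet normal -0.908 -0.172 -0.382
  outer loop
   vertex 2.2 1.4 2.7
   vertex 0.8 2.8 5.4
   vertex 1.2 5.8 3.1
  endloop
 endfacet
 facet normal 0.902 0.243 -0.357
  outer loop
   vertex 4.9 2.4 3.7
   vertex 5.9 0.6 5.0
   vertex 4.7 0.5 1.9
  endloop
 endfacet
 facet normal 0.648 0.648 0.399
  outer loop
   vertex 4.9 2.4 3.7
   vertex 1.0 5.5 5.0
   vertex 5.9 0.6 5.0
  endloop
 endfacet
 facet normal 0.649 0.738 0.185
  outer loop
   vertex 4.9 2.4 3.7
   vertex 1.2 5.8 3.1
   vertex 1.0 5.5 5.0
  endloop
 endfacet
 facet normal -0.533 -0.044 -0.845
  outer loop
   vertex 3.6 1.7 1.8
   vertex 2.2 1.4 2.7
   vertex 1.2 5.8 3.1
  endloop
 endfacet
 facet normal -0.414 -0.446 -0.793
  outer loop
   vertex 3.6 1.7 1.8
   vertex 4.7 0.5 1.9
   vertex 2.2 1.4 2.7
  endloop
 endfacet
 facet normal 0.591 0.537 -0.602
  outer loop
   vertex 3.6 1.7 1.8
   vertex 1.2 5.8 3.1
   vertex 4.9 2.4 3.7
  endloop
 endfacet
 facet normal 0.611 0.510 -0.606
  outer loop
   vertex 3.6 1.7 1.8
   vertex 4.9 2.4 3.7
   vertex 4.7 0.5 1.9
  endloop
 endfacet
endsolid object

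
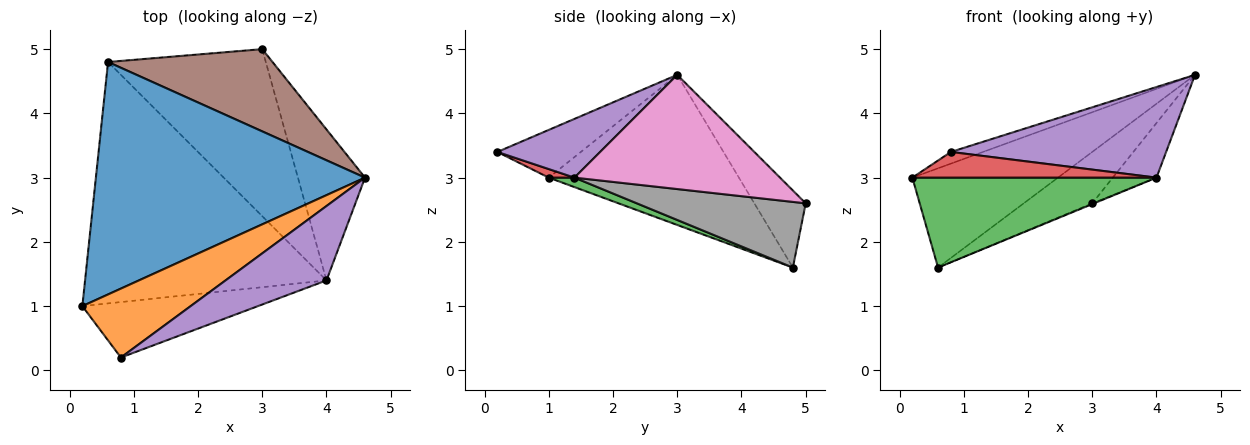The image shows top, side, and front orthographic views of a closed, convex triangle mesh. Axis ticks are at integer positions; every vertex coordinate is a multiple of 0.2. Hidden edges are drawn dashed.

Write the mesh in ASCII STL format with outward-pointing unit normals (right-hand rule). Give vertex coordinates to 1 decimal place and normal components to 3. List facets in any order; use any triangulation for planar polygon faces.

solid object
 facet normal -0.456 0.350 0.818
  outer loop
   vertex 0.6 4.8 1.6
   vertex 0.2 1.0 3.0
   vertex 4.6 3.0 4.6
  endloop
 endfacet
 facet normal -0.398 0.153 0.904
  outer loop
   vertex 0.8 0.2 3.4
   vertex 4.6 3.0 4.6
   vertex 0.2 1.0 3.0
  endloop
 endfacet
 facet normal 0.037 -0.349 -0.936
  outer loop
   vertex 4.0 1.4 3.0
   vertex 0.2 1.0 3.0
   vertex 0.6 4.8 1.6
  endloop
 endfacet
 facet normal 0.044 -0.420 -0.906
  outer loop
   vertex 4.0 1.4 3.0
   vertex 0.8 0.2 3.4
   vertex 0.2 1.0 3.0
  endloop
 endfacet
 facet normal 0.346 -0.725 0.595
  outer loop
   vertex 4.0 1.4 3.0
   vertex 4.6 3.0 4.6
   vertex 0.8 0.2 3.4
  endloop
 endfacet
 facet normal -0.369 0.493 0.788
  outer loop
   vertex 3.0 5.0 2.6
   vertex 0.6 4.8 1.6
   vertex 4.6 3.0 4.6
  endloop
 endfacet
 facet normal 0.848 0.180 -0.498
  outer loop
   vertex 3.0 5.0 2.6
   vertex 4.6 3.0 4.6
   vertex 4.0 1.4 3.0
  endloop
 endfacet
 facet normal 0.384 0.004 -0.923
  outer loop
   vertex 3.0 5.0 2.6
   vertex 4.0 1.4 3.0
   vertex 0.6 4.8 1.6
  endloop
 endfacet
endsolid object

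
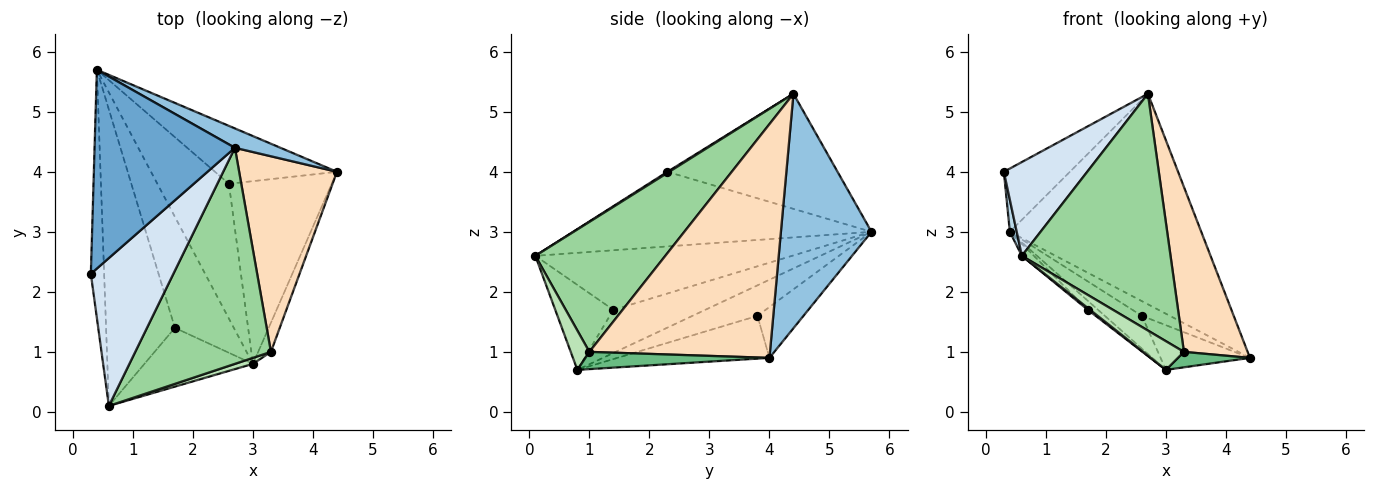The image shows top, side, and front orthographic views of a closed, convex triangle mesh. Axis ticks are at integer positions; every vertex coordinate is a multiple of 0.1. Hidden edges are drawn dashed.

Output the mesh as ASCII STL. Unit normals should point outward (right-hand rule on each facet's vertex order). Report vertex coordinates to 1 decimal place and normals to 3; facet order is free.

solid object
 facet normal -0.616 0.239 0.751
  outer loop
   vertex 2.7 4.4 5.3
   vertex 0.4 5.7 3.0
   vertex 0.3 2.3 4.0
  endloop
 endfacet
 facet normal 0.426 0.901 0.083
  outer loop
   vertex 2.7 4.4 5.3
   vertex 4.4 4.0 0.9
   vertex 0.4 5.7 3.0
  endloop
 endfacet
 facet normal -0.984 -0.023 -0.175
  outer loop
   vertex 0.6 0.1 2.6
   vertex 0.3 2.3 4.0
   vertex 0.4 5.7 3.0
  endloop
 endfacet
 facet normal 0.011 -0.536 0.844
  outer loop
   vertex 0.6 0.1 2.6
   vertex 2.7 4.4 5.3
   vertex 0.3 2.3 4.0
  endloop
 endfacet
 facet normal -0.375 0.228 -0.899
  outer loop
   vertex 2.6 3.8 1.6
   vertex 0.4 5.7 3.0
   vertex 4.4 4.0 0.9
  endloop
 endfacet
 facet normal -0.375 0.220 -0.901
  outer loop
   vertex 2.6 3.8 1.6
   vertex 4.4 4.0 0.9
   vertex 3.0 0.8 0.7
  endloop
 endfacet
 facet normal -0.383 0.218 -0.898
  outer loop
   vertex 2.6 3.8 1.6
   vertex 3.0 0.8 0.7
   vertex 0.4 5.7 3.0
  endloop
 endfacet
 facet normal 0.877 -0.309 0.367
  outer loop
   vertex 3.3 1.0 1.0
   vertex 4.4 4.0 0.9
   vertex 2.7 4.4 5.3
  endloop
 endfacet
 facet normal 0.767 -0.300 -0.567
  outer loop
   vertex 3.3 1.0 1.0
   vertex 3.0 0.8 0.7
   vertex 4.4 4.0 0.9
  endloop
 endfacet
 facet normal 0.542 -0.621 0.566
  outer loop
   vertex 3.3 1.0 1.0
   vertex 2.7 4.4 5.3
   vertex 0.6 0.1 2.6
  endloop
 endfacet
 facet normal 0.409 -0.893 0.187
  outer loop
   vertex 3.3 1.0 1.0
   vertex 0.6 0.1 2.6
   vertex 3.0 0.8 0.7
  endloop
 endfacet
 facet normal -0.589 0.065 -0.805
  outer loop
   vertex 1.7 1.4 1.7
   vertex 0.4 5.7 3.0
   vertex 3.0 0.8 0.7
  endloop
 endfacet
 facet normal -0.654 0.031 -0.756
  outer loop
   vertex 1.7 1.4 1.7
   vertex 0.6 0.1 2.6
   vertex 0.4 5.7 3.0
  endloop
 endfacet
 facet normal -0.616 -0.023 -0.787
  outer loop
   vertex 1.7 1.4 1.7
   vertex 3.0 0.8 0.7
   vertex 0.6 0.1 2.6
  endloop
 endfacet
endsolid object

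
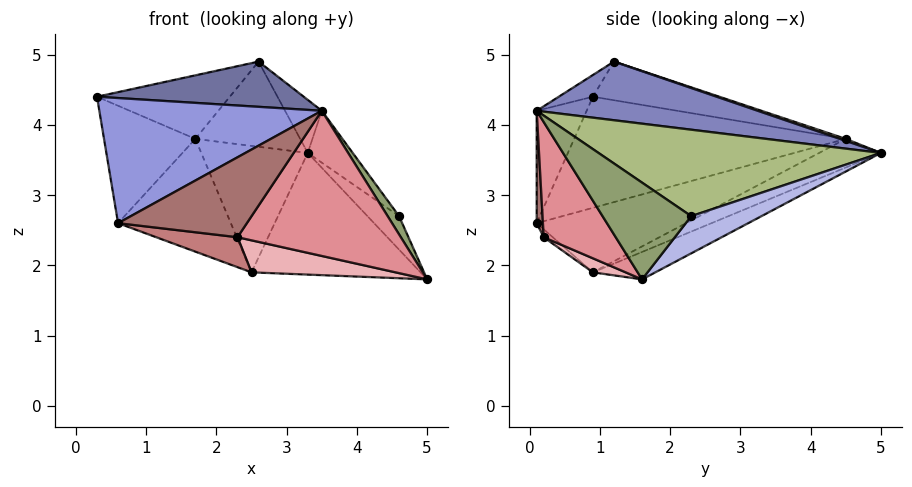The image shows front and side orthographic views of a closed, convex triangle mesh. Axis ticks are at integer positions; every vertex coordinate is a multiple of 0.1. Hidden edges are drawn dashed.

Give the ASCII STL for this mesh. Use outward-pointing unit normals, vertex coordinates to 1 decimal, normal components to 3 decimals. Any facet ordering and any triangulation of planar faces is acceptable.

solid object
 facet normal -0.097 -0.590 0.802
  outer loop
   vertex 3.5 0.1 4.2
   vertex 2.6 1.2 4.9
   vertex 0.3 0.9 4.4
  endloop
 endfacet
 facet normal 0.694 0.115 0.711
  outer loop
   vertex 3.5 0.1 4.2
   vertex 3.3 5.0 3.6
   vertex 2.6 1.2 4.9
  endloop
 endfacet
 facet normal -0.204 -0.907 0.369
  outer loop
   vertex 0.6 0.1 2.6
   vertex 3.5 0.1 4.2
   vertex 0.3 0.9 4.4
  endloop
 endfacet
 facet normal 0.909 0.409 0.086
  outer loop
   vertex 4.6 2.3 2.7
   vertex 5.0 1.6 1.8
   vertex 3.3 5.0 3.6
  endloop
 endfacet
 facet normal 0.873 -0.112 0.475
  outer loop
   vertex 4.6 2.3 2.7
   vertex 3.5 0.1 4.2
   vertex 5.0 1.6 1.8
  endloop
 endfacet
 facet normal 0.714 0.114 0.691
  outer loop
   vertex 4.6 2.3 2.7
   vertex 3.3 5.0 3.6
   vertex 3.5 0.1 4.2
  endloop
 endfacet
 facet normal -0.149 0.403 -0.903
  outer loop
   vertex 2.5 0.9 1.9
   vertex 3.3 5.0 3.6
   vertex 5.0 1.6 1.8
  endloop
 endfacet
 facet normal -0.239 0.411 -0.880
  outer loop
   vertex 1.7 4.5 3.8
   vertex 3.3 5.0 3.6
   vertex 2.5 0.9 1.9
  endloop
 endfacet
 facet normal -0.447 0.338 -0.828
  outer loop
   vertex 1.7 4.5 3.8
   vertex 2.5 0.9 1.9
   vertex 0.6 0.1 2.6
  endloop
 endfacet
 facet normal -0.908 0.305 -0.287
  outer loop
   vertex 1.7 4.5 3.8
   vertex 0.6 0.1 2.6
   vertex 0.3 0.9 4.4
  endloop
 endfacet
 facet normal -0.237 0.249 0.939
  outer loop
   vertex 1.7 4.5 3.8
   vertex 0.3 0.9 4.4
   vertex 2.6 1.2 4.9
  endloop
 endfacet
 facet normal 0.018 0.321 0.947
  outer loop
   vertex 1.7 4.5 3.8
   vertex 2.6 1.2 4.9
   vertex 3.3 5.0 3.6
  endloop
 endfacet
 facet normal 0.048 -0.995 -0.087
  outer loop
   vertex 2.3 0.2 2.4
   vertex 3.5 0.1 4.2
   vertex 0.6 0.1 2.6
  endloop
 endfacet
 facet normal -0.063 -0.568 -0.821
  outer loop
   vertex 2.3 0.2 2.4
   vertex 0.6 0.1 2.6
   vertex 2.5 0.9 1.9
  endloop
 endfacet
 facet normal 0.384 -0.872 -0.305
  outer loop
   vertex 2.3 0.2 2.4
   vertex 5.0 1.6 1.8
   vertex 3.5 0.1 4.2
  endloop
 endfacet
 facet normal 0.137 -0.601 -0.787
  outer loop
   vertex 2.3 0.2 2.4
   vertex 2.5 0.9 1.9
   vertex 5.0 1.6 1.8
  endloop
 endfacet
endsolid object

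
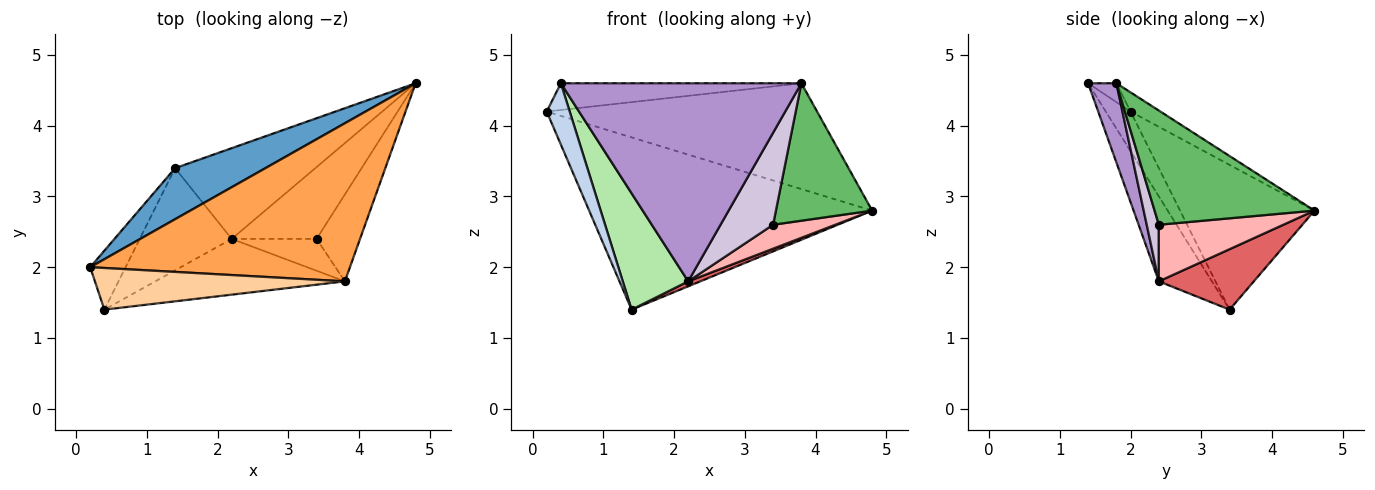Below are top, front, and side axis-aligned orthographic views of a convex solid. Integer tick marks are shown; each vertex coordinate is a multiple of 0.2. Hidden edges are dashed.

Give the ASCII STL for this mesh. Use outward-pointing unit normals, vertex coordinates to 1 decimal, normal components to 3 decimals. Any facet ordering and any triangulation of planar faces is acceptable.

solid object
 facet normal -0.414 0.873 0.259
  outer loop
   vertex 1.4 3.4 1.4
   vertex 0.2 2.0 4.2
   vertex 4.8 4.6 2.8
  endloop
 endfacet
 facet normal -0.613 -0.569 -0.548
  outer loop
   vertex 0.4 1.4 4.6
   vertex 0.2 2.0 4.2
   vertex 1.4 3.4 1.4
  endloop
 endfacet
 facet normal -0.061 0.555 0.829
  outer loop
   vertex 3.8 1.8 4.6
   vertex 4.8 4.6 2.8
   vertex 0.2 2.0 4.2
  endloop
 endfacet
 facet normal -0.063 0.539 0.840
  outer loop
   vertex 3.8 1.8 4.6
   vertex 0.2 2.0 4.2
   vertex 0.4 1.4 4.6
  endloop
 endfacet
 facet normal 0.815 -0.490 -0.310
  outer loop
   vertex 3.8 1.8 4.6
   vertex 3.4 2.4 2.6
   vertex 4.8 4.6 2.8
  endloop
 endfacet
 facet normal -0.520 -0.642 -0.564
  outer loop
   vertex 2.2 2.4 1.8
   vertex 0.4 1.4 4.6
   vertex 1.4 3.4 1.4
  endloop
 endfacet
 facet normal 0.395 -0.050 -0.917
  outer loop
   vertex 2.2 2.4 1.8
   vertex 1.4 3.4 1.4
   vertex 4.8 4.6 2.8
  endloop
 endfacet
 facet normal 0.535 -0.267 -0.802
  outer loop
   vertex 2.2 2.4 1.8
   vertex 4.8 4.6 2.8
   vertex 3.4 2.4 2.6
  endloop
 endfacet
 facet normal 0.113 -0.956 -0.269
  outer loop
   vertex 2.2 2.4 1.8
   vertex 3.8 1.8 4.6
   vertex 0.4 1.4 4.6
  endloop
 endfacet
 facet normal 0.213 -0.923 -0.320
  outer loop
   vertex 2.2 2.4 1.8
   vertex 3.4 2.4 2.6
   vertex 3.8 1.8 4.6
  endloop
 endfacet
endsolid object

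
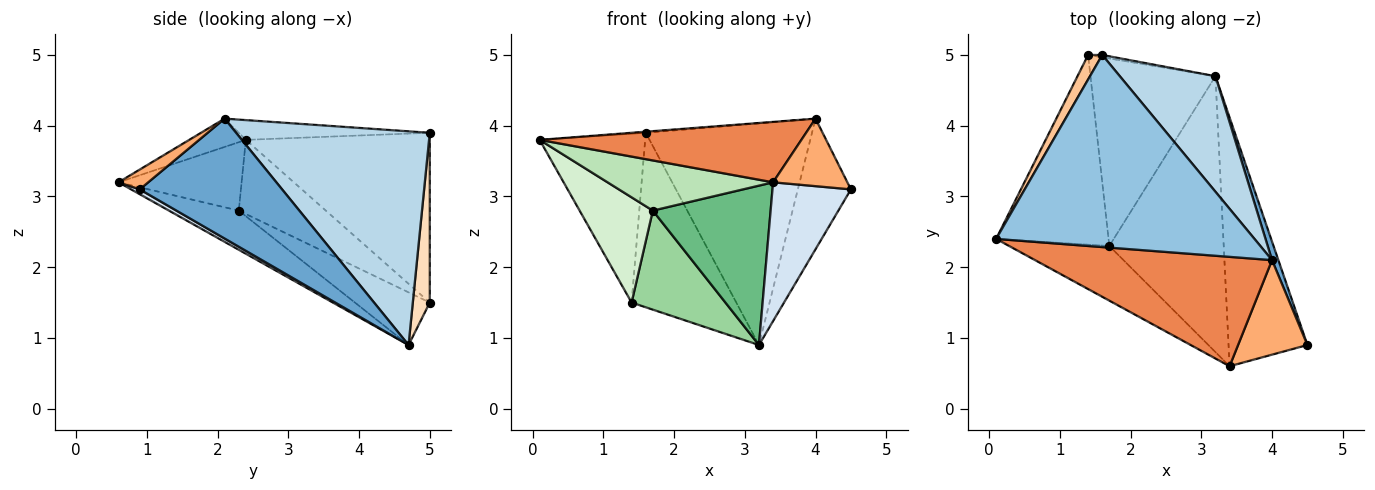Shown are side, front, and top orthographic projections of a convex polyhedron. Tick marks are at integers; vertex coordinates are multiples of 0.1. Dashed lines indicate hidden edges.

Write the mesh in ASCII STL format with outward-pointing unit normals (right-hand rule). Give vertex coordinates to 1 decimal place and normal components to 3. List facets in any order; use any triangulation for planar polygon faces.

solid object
 facet normal 0.936 0.349 0.049
  outer loop
   vertex 4.0 2.1 4.1
   vertex 4.5 0.9 3.1
   vertex 3.2 4.7 0.9
  endloop
 endfacet
 facet normal -0.076 0.006 0.997
  outer loop
   vertex 1.6 5.0 3.9
   vertex 0.1 2.4 3.8
   vertex 4.0 2.1 4.1
  endloop
 endfacet
 facet normal 0.718 0.617 0.322
  outer loop
   vertex 1.6 5.0 3.9
   vertex 4.0 2.1 4.1
   vertex 3.2 4.7 0.9
  endloop
 endfacet
 facet normal 0.053 -0.487 -0.872
  outer loop
   vertex 3.4 0.6 3.2
   vertex 3.2 4.7 0.9
   vertex 4.5 0.9 3.1
  endloop
 endfacet
 facet normal -0.104 -0.481 0.871
  outer loop
   vertex 3.4 0.6 3.2
   vertex 4.0 2.1 4.1
   vertex 0.1 2.4 3.8
  endloop
 endfacet
 facet normal 0.226 -0.566 0.793
  outer loop
   vertex 3.4 0.6 3.2
   vertex 4.5 0.9 3.1
   vertex 4.0 2.1 4.1
  endloop
 endfacet
 facet normal -0.865 0.496 0.072
  outer loop
   vertex 1.4 5.0 1.5
   vertex 0.1 2.4 3.8
   vertex 1.6 5.0 3.9
  endloop
 endfacet
 facet normal 0.160 0.987 -0.013
  outer loop
   vertex 1.4 5.0 1.5
   vertex 1.6 5.0 3.9
   vertex 3.2 4.7 0.9
  endloop
 endfacet
 facet normal -0.284 -0.480 -0.830
  outer loop
   vertex 1.7 2.3 2.8
   vertex 3.2 4.7 0.9
   vertex 3.4 0.6 3.2
  endloop
 endfacet
 facet normal -0.349 -0.438 -0.829
  outer loop
   vertex 1.7 2.3 2.8
   vertex 1.4 5.0 1.5
   vertex 3.2 4.7 0.9
  endloop
 endfacet
 facet normal -0.449 -0.604 -0.658
  outer loop
   vertex 1.7 2.3 2.8
   vertex 3.4 0.6 3.2
   vertex 0.1 2.4 3.8
  endloop
 endfacet
 facet normal -0.500 -0.420 -0.757
  outer loop
   vertex 1.7 2.3 2.8
   vertex 0.1 2.4 3.8
   vertex 1.4 5.0 1.5
  endloop
 endfacet
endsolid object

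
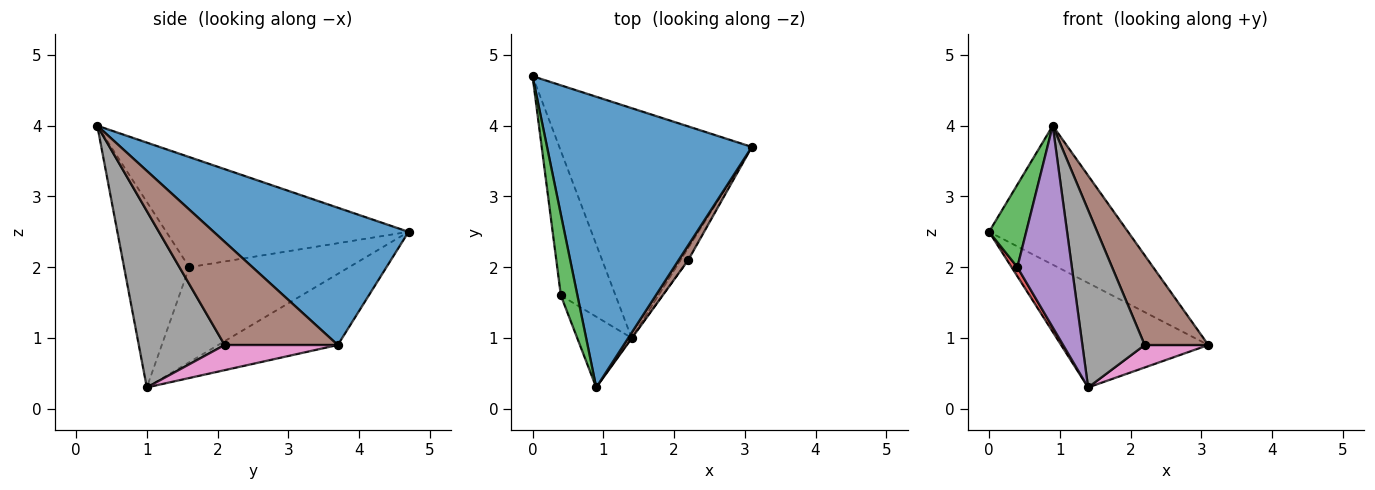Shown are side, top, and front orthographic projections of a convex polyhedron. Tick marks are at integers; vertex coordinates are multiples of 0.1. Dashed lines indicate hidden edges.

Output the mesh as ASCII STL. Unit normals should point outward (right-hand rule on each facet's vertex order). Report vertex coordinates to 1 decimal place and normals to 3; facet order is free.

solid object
 facet normal 0.518 0.369 0.772
  outer loop
   vertex 0.9 0.3 4.0
   vertex 3.1 3.7 0.9
   vertex 0.0 4.7 2.5
  endloop
 endfacet
 facet normal -0.319 0.392 -0.863
  outer loop
   vertex 1.4 1.0 0.3
   vertex 0.0 4.7 2.5
   vertex 3.1 3.7 0.9
  endloop
 endfacet
 facet normal -0.978 -0.150 0.147
  outer loop
   vertex 0.4 1.6 2.0
   vertex 0.9 0.3 4.0
   vertex 0.0 4.7 2.5
  endloop
 endfacet
 facet normal -0.866 -0.031 -0.499
  outer loop
   vertex 0.4 1.6 2.0
   vertex 0.0 4.7 2.5
   vertex 1.4 1.0 0.3
  endloop
 endfacet
 facet normal -0.749 -0.626 -0.220
  outer loop
   vertex 0.4 1.6 2.0
   vertex 1.4 1.0 0.3
   vertex 0.9 0.3 4.0
  endloop
 endfacet
 facet normal 0.869 -0.489 0.081
  outer loop
   vertex 2.2 2.1 0.9
   vertex 3.1 3.7 0.9
   vertex 0.9 0.3 4.0
  endloop
 endfacet
 facet normal 0.843 -0.474 -0.255
  outer loop
   vertex 2.2 2.1 0.9
   vertex 1.4 1.0 0.3
   vertex 3.1 3.7 0.9
  endloop
 endfacet
 facet normal 0.809 -0.588 -0.002
  outer loop
   vertex 2.2 2.1 0.9
   vertex 0.9 0.3 4.0
   vertex 1.4 1.0 0.3
  endloop
 endfacet
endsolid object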